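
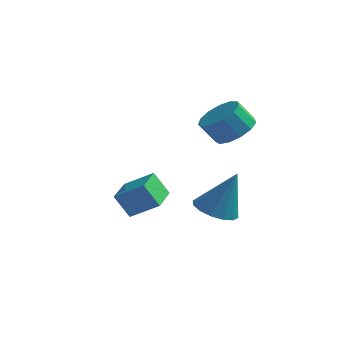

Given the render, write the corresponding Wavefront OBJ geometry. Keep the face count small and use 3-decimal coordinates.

v -3.855 2.541 -1.252
v -2.724 2.766 -0.549
v -4.17 4.058 -1.232
v -3.039 4.284 -0.529
v -3.261 2.676 -2.251
v -2.13 2.902 -1.548
v -3.576 4.194 -2.231
v -2.445 4.419 -1.528
v 0.552 3.725 2.447
v 1.075 2.981 2.492
v 0.531 2.652 3.377
v 0.008 3.395 3.333
v 1.311 3.341 2.771
v 0.767 3.011 3.656
v 1.306 3.822 2.947
v 0.762 3.493 3.832
v 1.062 4.273 2.964
v 0.518 3.944 3.85
v 0.656 4.549 2.818
v 0.112 4.22 3.703
v 0.217 4.564 2.554
v -0.327 4.235 3.439
v -0.116 4.312 2.256
v -0.66 3.983 3.141
v -0.237 3.874 2.018
v -0.781 3.545 2.904
v -0.107 3.388 1.917
v -0.651 3.059 2.803
v 0.232 3.009 1.985
v -0.312 2.68 2.87
v 0.672 2.858 2.199
v 0.129 2.528 3.084
v 0.914 1.106 -0.442
v 1.713 0.828 -0.72
v 1.626 1.374 1.342
v 1.714 1.284 -0.789
v 1.501 1.692 -0.765
v 1.13 1.942 -0.655
v 0.702 1.969 -0.487
v 0.33 1.764 -0.308
v 0.115 1.383 -0.165
v 0.113 0.927 -0.096
v 0.327 0.52 -0.119
v 0.697 0.269 -0.23
v 1.126 0.242 -0.397
v 1.497 0.447 -0.576
f 2 4 1
f 5 2 1
f 1 4 3
f 3 5 1
f 2 8 4
f 6 2 5
f 6 8 2
f 4 8 3
f 7 5 3
f 3 8 7
f 7 6 5
f 8 6 7
f 10 9 13
f 10 13 11
f 11 13 14
f 11 14 12
f 13 9 15
f 13 15 14
f 14 15 16
f 14 16 12
f 15 9 17
f 15 17 16
f 16 17 18
f 16 18 12
f 17 9 19
f 17 19 18
f 18 19 20
f 18 20 12
f 19 9 21
f 19 21 20
f 20 21 22
f 20 22 12
f 21 9 23
f 21 23 22
f 22 23 24
f 22 24 12
f 23 9 25
f 23 25 24
f 24 25 26
f 24 26 12
f 25 9 27
f 25 27 26
f 26 27 28
f 26 28 12
f 27 9 29
f 27 29 28
f 28 29 30
f 28 30 12
f 29 9 31
f 29 31 30
f 30 31 32
f 30 32 12
f 31 9 10
f 31 10 32
f 32 10 11
f 32 11 12
f 34 33 36
f 34 36 35
f 36 33 37
f 36 37 35
f 37 33 38
f 37 38 35
f 38 33 39
f 38 39 35
f 39 33 40
f 39 40 35
f 40 33 41
f 40 41 35
f 41 33 42
f 41 42 35
f 42 33 43
f 42 43 35
f 43 33 44
f 43 44 35
f 44 33 45
f 44 45 35
f 45 33 46
f 45 46 35
f 46 33 34
f 46 34 35



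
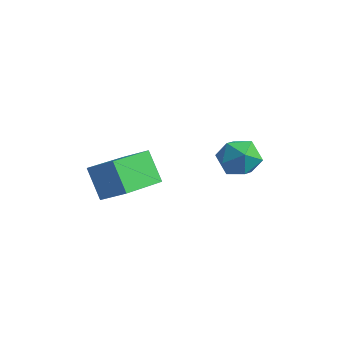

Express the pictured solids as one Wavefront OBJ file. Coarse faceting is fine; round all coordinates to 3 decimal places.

v -0.959 3.069 2.82
v -0.407 2.989 2.204
v -1.833 2.311 2.136
v -1.281 2.231 1.52
v -1.142 1.865 2.252
v -0.601 2.333 2.675
v -1.639 2.967 1.665
v -1.098 3.435 2.088
v -0.828 2.926 1.49
v -0.52 2.245 1.853
v -1.72 3.055 2.487
v -1.412 2.374 2.85
v -2.87 -1.869 1.585
v -3.61 -1.701 2.641
v -3.115 -0.022 1.12
v -3.855 0.146 2.176
v -1.985 -1.606 2.164
v -2.725 -1.438 3.22
v -2.23 0.241 1.699
v -2.97 0.409 2.755
f 1 12 6
f 1 6 2
f 1 2 8
f 1 8 11
f 1 11 12
f 2 6 10
f 6 12 5
f 12 11 3
f 11 8 7
f 8 2 9
f 4 10 5
f 4 5 3
f 4 3 7
f 4 7 9
f 4 9 10
f 5 10 6
f 3 5 12
f 7 3 11
f 9 7 8
f 10 9 2
f 14 16 13
f 17 14 13
f 13 16 15
f 15 17 13
f 14 20 16
f 18 14 17
f 18 20 14
f 16 20 15
f 19 17 15
f 15 20 19
f 19 18 17
f 20 18 19



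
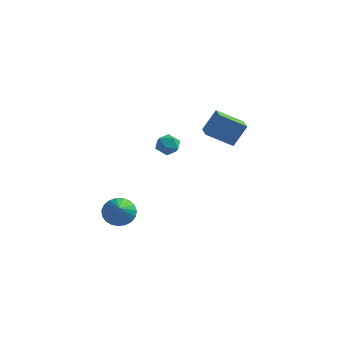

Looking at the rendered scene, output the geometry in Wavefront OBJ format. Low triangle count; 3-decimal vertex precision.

v -0.154 0.161 -0.919
v 0.186 -0.296 -0.42
v -1.206 0.056 -0.3
v -0.866 -0.401 0.199
v -0.683 0.333 0.172
v -0.033 0.398 -0.211
v -0.987 -0.638 -0.509
v -0.337 -0.573 -0.892
v -0.329 -0.79 -0.167
v -0.141 -0.189 0.254
v -0.879 -0.051 -0.974
v -0.691 0.55 -0.553
v 4.097 -1.931 1.546
v 2.805 -2.524 2.364
v 3.423 -0.87 1.252
v 2.132 -1.463 2.07
v 4.568 -1.297 2.75
v 3.277 -1.89 3.568
v 3.895 -0.236 2.456
v 2.603 -0.829 3.274
v -1.957 -2.982 -4.392
v -1.353 -2.361 -4.052
v -1.163 -4.478 -3.068
v -1.657 -2.315 -3.817
v -2.012 -2.383 -3.682
v -2.358 -2.555 -3.669
v -2.635 -2.801 -3.782
v -2.794 -3.078 -4
v -2.809 -3.339 -4.285
v -2.676 -3.537 -4.589
v -2.419 -3.64 -4.859
v -2.081 -3.628 -5.048
v -1.723 -3.505 -5.124
v -1.405 -3.291 -5.073
v -1.182 -3.024 -4.904
v -1.093 -2.75 -4.647
v -1.153 -2.515 -4.346
f 1 12 6
f 1 6 2
f 1 2 8
f 1 8 11
f 1 11 12
f 2 6 10
f 6 12 5
f 12 11 3
f 11 8 7
f 8 2 9
f 4 10 5
f 4 5 3
f 4 3 7
f 4 7 9
f 4 9 10
f 5 10 6
f 3 5 12
f 7 3 11
f 9 7 8
f 10 9 2
f 14 16 13
f 17 14 13
f 13 16 15
f 15 17 13
f 14 20 16
f 18 14 17
f 18 20 14
f 16 20 15
f 19 17 15
f 15 20 19
f 19 18 17
f 20 18 19
f 22 21 24
f 22 24 23
f 24 21 25
f 24 25 23
f 25 21 26
f 25 26 23
f 26 21 27
f 26 27 23
f 27 21 28
f 27 28 23
f 28 21 29
f 28 29 23
f 29 21 30
f 29 30 23
f 30 21 31
f 30 31 23
f 31 21 32
f 31 32 23
f 32 21 33
f 32 33 23
f 33 21 34
f 33 34 23
f 34 21 35
f 34 35 23
f 35 21 36
f 35 36 23
f 36 21 37
f 36 37 23
f 37 21 22
f 37 22 23



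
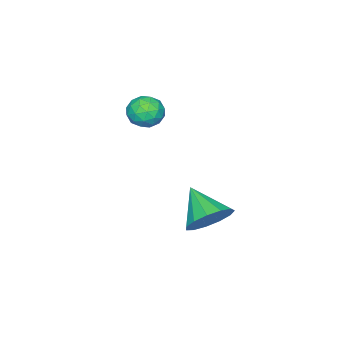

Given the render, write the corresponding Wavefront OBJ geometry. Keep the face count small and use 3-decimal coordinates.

v 1.983 3.838 -3.469
v 2.628 4.144 -2.712
v 1.437 2.522 -2.471
v 2.121 4.424 -2.62
v 1.571 4.518 -2.798
v 1.151 4.396 -3.189
v 0.996 4.097 -3.669
v 1.154 3.716 -4.085
v 1.576 3.374 -4.305
v 2.127 3.179 -4.26
v 2.632 3.194 -3.964
v 2.932 3.413 -3.511
v 2.93 3.767 -3.044
v 2.036 1.056 0.676
v 2.574 0.725 1.166
v 1.086 0.695 1.474
v 1.624 0.364 1.964
v 1.591 1.159 1.885
v 2.179 1.382 1.391
v 1.481 0.038 1.249
v 2.069 0.261 0.755
v 2.231 0.096 1.52
v 2.299 0.788 1.913
v 1.361 0.632 0.727
v 1.429 1.324 1.12
v 2.389 0.922 0.85
v 1.271 0.498 1.79
v 1.252 0.965 1.743
v 1.568 0.77 2.031
v 2.156 1.308 0.983
v 2.472 1.114 1.271
v 1.894 1.368 1.694
v 1.188 0.306 1.369
v 1.504 0.112 1.657
v 2.092 0.65 0.609
v 2.408 0.455 0.897
v 1.766 0.052 0.946
v 2.503 0.358 1.347
v 1.944 0.146 1.816
v 1.861 -0.046 1.395
v 2.206 0.086 1.105
v 2.543 0.765 1.578
v 1.984 0.553 2.047
v 1.965 1.02 2.001
v 2.31 1.151 1.711
v 2.341 0.395 1.786
v 1.676 0.867 0.593
v 1.117 0.655 1.062
v 1.35 0.269 0.929
v 1.695 0.4 0.639
v 1.716 1.274 0.824
v 1.157 1.062 1.293
v 1.454 1.334 1.535
v 1.799 1.466 1.245
v 1.319 1.025 0.854
f 2 1 4
f 2 4 3
f 4 1 5
f 4 5 3
f 5 1 6
f 5 6 3
f 6 1 7
f 6 7 3
f 7 1 8
f 7 8 3
f 8 1 9
f 8 9 3
f 9 1 10
f 9 10 3
f 10 1 11
f 10 11 3
f 11 1 12
f 11 12 3
f 12 1 13
f 12 13 3
f 13 1 2
f 13 2 3
f 14 51 30
f 51 25 54
f 30 54 19
f 51 54 30
f 14 30 26
f 30 19 31
f 26 31 15
f 30 31 26
f 14 26 35
f 26 15 36
f 35 36 21
f 26 36 35
f 14 35 47
f 35 21 50
f 47 50 24
f 35 50 47
f 14 47 51
f 47 24 55
f 51 55 25
f 47 55 51
f 15 31 42
f 31 19 45
f 42 45 23
f 31 45 42
f 19 54 32
f 54 25 53
f 32 53 18
f 54 53 32
f 25 55 52
f 55 24 48
f 52 48 16
f 55 48 52
f 24 50 49
f 50 21 37
f 49 37 20
f 50 37 49
f 21 36 41
f 36 15 38
f 41 38 22
f 36 38 41
f 17 43 29
f 43 23 44
f 29 44 18
f 43 44 29
f 17 29 27
f 29 18 28
f 27 28 16
f 29 28 27
f 17 27 34
f 27 16 33
f 34 33 20
f 27 33 34
f 17 34 39
f 34 20 40
f 39 40 22
f 34 40 39
f 17 39 43
f 39 22 46
f 43 46 23
f 39 46 43
f 18 44 32
f 44 23 45
f 32 45 19
f 44 45 32
f 16 28 52
f 28 18 53
f 52 53 25
f 28 53 52
f 20 33 49
f 33 16 48
f 49 48 24
f 33 48 49
f 22 40 41
f 40 20 37
f 41 37 21
f 40 37 41
f 23 46 42
f 46 22 38
f 42 38 15
f 46 38 42



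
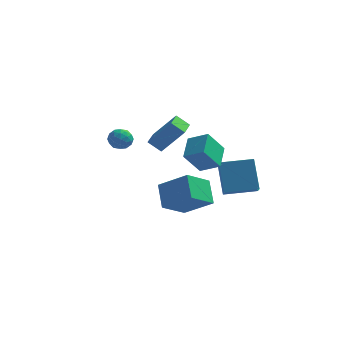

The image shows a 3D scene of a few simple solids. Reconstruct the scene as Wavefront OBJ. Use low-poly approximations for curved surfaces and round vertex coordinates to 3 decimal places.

v 2.784 0.725 -3.014
v 2.279 1.711 -1.253
v 2.45 2.075 -3.865
v 1.945 3.06 -2.105
v 4.595 1.3 -2.815
v 4.09 2.285 -1.055
v 4.261 2.649 -3.667
v 3.756 3.635 -1.906
v 1.957 -1.619 -0.335
v 1.219 -2.272 0.938
v 1.884 -0.225 0.338
v 1.145 -0.878 1.61
v 3.075 -1.822 0.21
v 2.336 -2.475 1.482
v 3.001 -0.428 0.882
v 2.263 -1.081 2.155
v -0.444 -0.078 -4.122
v -0.936 1.074 -3.017
v 0.483 1.258 -5.103
v -0.008 2.41 -3.999
v 1.248 -0.43 -3.001
v 0.757 0.722 -1.897
v 2.176 0.906 -3.983
v 1.684 2.058 -2.878
v -4.088 3.885 -0.381
v -3.549 4.351 -0.665
v -3.891 3.089 -1.315
v -3.352 3.555 -1.599
v -3.228 3.183 -0.939
v -3.35 3.674 -0.362
v -4.09 3.766 -1.618
v -4.212 4.257 -1.041
v -3.55 4.278 -1.429
v -3.017 3.917 -1.01
v -4.423 3.523 -0.97
v -3.89 3.162 -0.551
v -3.836 4.188 -0.442
v -3.604 3.252 -1.538
v -3.532 3.033 -1.151
v -3.215 3.307 -1.318
v -3.719 3.79 -0.263
v -3.402 4.064 -0.43
v -3.214 3.377 -0.591
v -4.038 3.376 -1.55
v -3.721 3.65 -1.717
v -4.225 4.133 -0.662
v -3.908 4.407 -0.829
v -4.226 4.063 -1.389
v -3.519 4.419 -1.058
v -3.404 3.951 -1.606
v -3.837 4.075 -1.617
v -3.909 4.364 -1.278
v -3.206 4.207 -0.811
v -3.091 3.739 -1.359
v -3.018 3.52 -0.972
v -3.09 3.809 -0.633
v -3.207 4.164 -1.26
v -4.349 3.701 -0.621
v -4.234 3.233 -1.169
v -4.35 3.631 -1.347
v -4.422 3.92 -1.008
v -4.036 3.489 -0.374
v -3.921 3.021 -0.922
v -3.531 3.076 -0.702
v -3.603 3.365 -0.363
v -4.233 3.276 -0.72
v -1.188 2.889 -1.311
v -1.958 2.884 -0.673
v -1.209 4.259 -1.326
v -1.98 4.253 -0.688
v 0.12 2.927 0.268
v -0.651 2.921 0.906
v 0.098 4.296 0.253
v -0.672 4.291 0.891
f 2 4 1
f 5 2 1
f 1 4 3
f 3 5 1
f 2 8 4
f 6 2 5
f 6 8 2
f 4 8 3
f 7 5 3
f 3 8 7
f 7 6 5
f 8 6 7
f 10 12 9
f 13 10 9
f 9 12 11
f 11 13 9
f 10 16 12
f 14 10 13
f 14 16 10
f 12 16 11
f 15 13 11
f 11 16 15
f 15 14 13
f 16 14 15
f 18 20 17
f 21 18 17
f 17 20 19
f 19 21 17
f 18 24 20
f 22 18 21
f 22 24 18
f 20 24 19
f 23 21 19
f 19 24 23
f 23 22 21
f 24 22 23
f 25 62 41
f 62 36 65
f 41 65 30
f 62 65 41
f 25 41 37
f 41 30 42
f 37 42 26
f 41 42 37
f 25 37 46
f 37 26 47
f 46 47 32
f 37 47 46
f 25 46 58
f 46 32 61
f 58 61 35
f 46 61 58
f 25 58 62
f 58 35 66
f 62 66 36
f 58 66 62
f 26 42 53
f 42 30 56
f 53 56 34
f 42 56 53
f 30 65 43
f 65 36 64
f 43 64 29
f 65 64 43
f 36 66 63
f 66 35 59
f 63 59 27
f 66 59 63
f 35 61 60
f 61 32 48
f 60 48 31
f 61 48 60
f 32 47 52
f 47 26 49
f 52 49 33
f 47 49 52
f 28 54 40
f 54 34 55
f 40 55 29
f 54 55 40
f 28 40 38
f 40 29 39
f 38 39 27
f 40 39 38
f 28 38 45
f 38 27 44
f 45 44 31
f 38 44 45
f 28 45 50
f 45 31 51
f 50 51 33
f 45 51 50
f 28 50 54
f 50 33 57
f 54 57 34
f 50 57 54
f 29 55 43
f 55 34 56
f 43 56 30
f 55 56 43
f 27 39 63
f 39 29 64
f 63 64 36
f 39 64 63
f 31 44 60
f 44 27 59
f 60 59 35
f 44 59 60
f 33 51 52
f 51 31 48
f 52 48 32
f 51 48 52
f 34 57 53
f 57 33 49
f 53 49 26
f 57 49 53
f 68 70 67
f 71 68 67
f 67 70 69
f 69 71 67
f 68 74 70
f 72 68 71
f 72 74 68
f 70 74 69
f 73 71 69
f 69 74 73
f 73 72 71
f 74 72 73



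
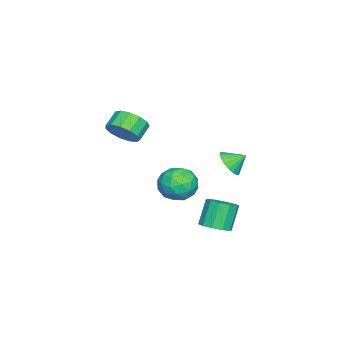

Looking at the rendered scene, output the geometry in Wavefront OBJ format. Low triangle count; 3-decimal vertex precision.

v -1.004 0.86 0.326
v -0.412 0.571 0.968
v -1.296 1.7 0.974
v -0.184 0.824 0.741
v -0.119 1.085 0.432
v -0.229 1.301 0.103
v -0.492 1.43 -0.183
v -0.857 1.446 -0.368
v -1.252 1.345 -0.415
v -1.597 1.149 -0.315
v -1.825 0.895 -0.089
v -1.89 0.635 0.22
v -1.78 0.419 0.55
v -1.516 0.29 0.836
v -1.151 0.274 1.02
v -0.757 0.374 1.068
v 0.805 0.668 -3.731
v 1.428 1.299 -3.451
v 0.598 1.443 -1.929
v -0.025 0.812 -2.209
v 0.998 1.578 -3.712
v 0.168 1.721 -2.189
v 0.494 1.509 -3.98
v -0.336 1.652 -2.458
v 0.11 1.119 -4.153
v -0.721 1.262 -2.631
v -0.01 0.556 -4.165
v -0.84 0.7 -2.643
v 0.182 0.037 -4.011
v -0.648 0.181 -2.489
v 0.612 -0.241 -3.751
v -0.218 -0.098 -2.228
v 1.116 -0.172 -3.482
v 0.286 -0.029 -1.96
v 1.501 0.218 -3.309
v 0.67 0.361 -1.787
v 1.62 0.78 -3.297
v 0.79 0.924 -1.775
v 0.189 -1.26 -0.799
v 0.875 -0.277 -0.802
v 1.685 -2.303 -0.138
v 2.371 -1.32 -0.141
v 1.473 -1.421 0.646
v 0.548 -0.776 0.237
v 2.012 -1.804 -1.177
v 1.087 -1.159 -1.586
v 2.002 -0.613 -1.036
v 1.669 -0.377 0.09
v 0.891 -2.203 -1.03
v 0.558 -1.967 0.096
v 0.401 -0.677 -0.859
v 2.159 -1.903 -0.081
v 1.631 -1.962 0.381
v 2.035 -1.384 0.379
v 0.209 -0.97 -0.248
v 0.612 -0.393 -0.25
v 0.963 -1.065 0.602
v 1.948 -2.187 -0.69
v 2.351 -1.61 -0.692
v 0.525 -1.196 -1.319
v 0.929 -0.618 -1.321
v 1.597 -1.515 -1.542
v 1.467 -0.297 -0.998
v 2.346 -0.91 -0.61
v 2.134 -1.194 -1.219
v 1.591 -0.816 -1.459
v 1.271 -0.158 -0.336
v 2.15 -0.771 0.053
v 1.622 -0.83 0.515
v 1.078 -0.451 0.275
v 1.933 -0.355 -0.473
v 0.41 -1.809 -0.993
v 1.289 -2.422 -0.604
v 1.482 -2.129 -1.215
v 0.938 -1.75 -1.455
v 0.214 -1.67 -0.33
v 1.093 -2.283 0.058
v 0.969 -1.764 0.519
v 0.426 -1.386 0.279
v 0.627 -2.225 -0.467
v 2.235 -4.059 3.4
v 2.714 -4.492 4.215
v 1.804 -4.294 4.855
v 1.325 -3.861 4.04
v 2.848 -3.922 4.229
v 1.938 -3.723 4.869
v 2.787 -3.395 3.979
v 1.877 -3.197 4.619
v 2.551 -3.079 3.546
v 1.641 -2.881 4.186
v 2.215 -3.075 3.066
v 1.305 -2.876 3.706
v 1.885 -3.382 2.692
v 0.975 -3.184 3.332
v 1.666 -3.905 2.543
v 0.756 -3.707 3.183
v 1.628 -4.477 2.666
v 0.718 -4.278 3.306
v 1.782 -4.916 3.022
v 0.872 -4.717 3.662
v 2.081 -5.083 3.498
v 1.171 -4.884 4.138
v 2.428 -4.925 3.943
v 1.518 -4.727 4.583
f 2 1 4
f 2 4 3
f 4 1 5
f 4 5 3
f 5 1 6
f 5 6 3
f 6 1 7
f 6 7 3
f 7 1 8
f 7 8 3
f 8 1 9
f 8 9 3
f 9 1 10
f 9 10 3
f 10 1 11
f 10 11 3
f 11 1 12
f 11 12 3
f 12 1 13
f 12 13 3
f 13 1 14
f 13 14 3
f 14 1 15
f 14 15 3
f 15 1 16
f 15 16 3
f 16 1 2
f 16 2 3
f 18 17 21
f 18 21 19
f 19 21 22
f 19 22 20
f 21 17 23
f 21 23 22
f 22 23 24
f 22 24 20
f 23 17 25
f 23 25 24
f 24 25 26
f 24 26 20
f 25 17 27
f 25 27 26
f 26 27 28
f 26 28 20
f 27 17 29
f 27 29 28
f 28 29 30
f 28 30 20
f 29 17 31
f 29 31 30
f 30 31 32
f 30 32 20
f 31 17 33
f 31 33 32
f 32 33 34
f 32 34 20
f 33 17 35
f 33 35 34
f 34 35 36
f 34 36 20
f 35 17 37
f 35 37 36
f 36 37 38
f 36 38 20
f 37 17 18
f 37 18 38
f 38 18 19
f 38 19 20
f 39 76 55
f 76 50 79
f 55 79 44
f 76 79 55
f 39 55 51
f 55 44 56
f 51 56 40
f 55 56 51
f 39 51 60
f 51 40 61
f 60 61 46
f 51 61 60
f 39 60 72
f 60 46 75
f 72 75 49
f 60 75 72
f 39 72 76
f 72 49 80
f 76 80 50
f 72 80 76
f 40 56 67
f 56 44 70
f 67 70 48
f 56 70 67
f 44 79 57
f 79 50 78
f 57 78 43
f 79 78 57
f 50 80 77
f 80 49 73
f 77 73 41
f 80 73 77
f 49 75 74
f 75 46 62
f 74 62 45
f 75 62 74
f 46 61 66
f 61 40 63
f 66 63 47
f 61 63 66
f 42 68 54
f 68 48 69
f 54 69 43
f 68 69 54
f 42 54 52
f 54 43 53
f 52 53 41
f 54 53 52
f 42 52 59
f 52 41 58
f 59 58 45
f 52 58 59
f 42 59 64
f 59 45 65
f 64 65 47
f 59 65 64
f 42 64 68
f 64 47 71
f 68 71 48
f 64 71 68
f 43 69 57
f 69 48 70
f 57 70 44
f 69 70 57
f 41 53 77
f 53 43 78
f 77 78 50
f 53 78 77
f 45 58 74
f 58 41 73
f 74 73 49
f 58 73 74
f 47 65 66
f 65 45 62
f 66 62 46
f 65 62 66
f 48 71 67
f 71 47 63
f 67 63 40
f 71 63 67
f 82 81 85
f 82 85 83
f 83 85 86
f 83 86 84
f 85 81 87
f 85 87 86
f 86 87 88
f 86 88 84
f 87 81 89
f 87 89 88
f 88 89 90
f 88 90 84
f 89 81 91
f 89 91 90
f 90 91 92
f 90 92 84
f 91 81 93
f 91 93 92
f 92 93 94
f 92 94 84
f 93 81 95
f 93 95 94
f 94 95 96
f 94 96 84
f 95 81 97
f 95 97 96
f 96 97 98
f 96 98 84
f 97 81 99
f 97 99 98
f 98 99 100
f 98 100 84
f 99 81 101
f 99 101 100
f 100 101 102
f 100 102 84
f 101 81 103
f 101 103 102
f 102 103 104
f 102 104 84
f 103 81 82
f 103 82 104
f 104 82 83
f 104 83 84



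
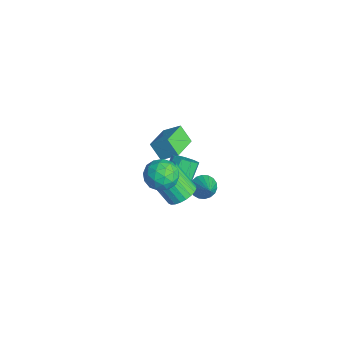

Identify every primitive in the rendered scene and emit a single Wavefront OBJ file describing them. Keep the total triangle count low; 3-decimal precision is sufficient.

v -0.245 0.37 -3.471
v 0.342 0.446 -3.117
v -0.408 1.185 -2.034
v -0.995 1.11 -2.389
v 0.281 0.812 -3.408
v -0.468 1.551 -2.326
v -0.026 0.971 -3.73
v -0.775 1.711 -2.647
v -0.435 0.85 -3.93
v -1.185 1.589 -2.847
v -0.756 0.504 -3.916
v -1.505 1.243 -2.833
v -0.838 0.095 -3.694
v -1.587 0.834 -2.611
v -0.642 -0.184 -3.367
v -1.392 0.555 -2.285
v -0.261 -0.204 -3.09
v -1.01 0.535 -2.007
v 0.128 0.045 -2.991
v -0.622 0.784 -1.908
v 3.34 -0.754 1.596
v 3.993 -0.774 2.142
v 3.047 -2.066 1.898
v 3.7 -2.086 2.444
v 3.012 -1.615 2.62
v 3.194 -0.805 2.433
v 3.846 -2.035 1.607
v 4.028 -1.225 1.42
v 4.306 -1.566 2.149
v 3.791 -1.307 2.775
v 3.249 -1.533 1.265
v 2.734 -1.274 1.891
v 3.692 -0.649 1.842
v 3.348 -2.191 2.198
v 2.943 -1.914 2.301
v 3.327 -1.926 2.622
v 3.222 -0.667 2.014
v 3.606 -0.679 2.335
v 3.03 -1.173 2.616
v 3.434 -2.161 1.705
v 3.818 -2.173 2.026
v 3.713 -0.914 1.418
v 4.097 -0.926 1.739
v 4.01 -1.667 1.424
v 4.26 -1.126 2.167
v 4.088 -1.897 2.345
v 4.174 -1.868 1.853
v 4.281 -1.391 1.743
v 3.957 -0.974 2.535
v 3.785 -1.745 2.713
v 3.381 -1.468 2.816
v 3.487 -0.992 2.707
v 4.141 -1.439 2.539
v 3.255 -1.095 1.327
v 3.083 -1.866 1.505
v 3.553 -1.848 1.333
v 3.659 -1.372 1.224
v 2.952 -0.943 1.695
v 2.78 -1.714 1.873
v 2.759 -1.449 2.297
v 2.866 -0.972 2.187
v 2.899 -1.401 1.501
v -0.456 1.836 -4.352
v -0.105 1.491 -4.806
v 0.656 1.804 -3.468
v -0.042 1.774 -4.875
v -0.061 2.069 -4.84
v -0.158 2.319 -4.709
v -0.315 2.472 -4.506
v -0.499 2.5 -4.274
v -0.675 2.396 -4.056
v -0.807 2.181 -3.897
v -0.87 1.898 -3.829
v -0.851 1.602 -3.863
v -0.753 1.353 -3.995
v -0.597 1.199 -4.197
v -0.413 1.172 -4.43
v -0.237 1.276 -4.647
v -1.494 0.05 -2.659
v -2.051 -0.323 -1.851
v -2.565 1.03 -2.946
v -3.122 0.657 -2.138
v -1.018 0.763 -2.002
v -1.575 0.39 -1.194
v -2.089 1.743 -2.289
v -2.646 1.37 -1.481
v 2.116 -0.018 -1.529
v 2.79 -0.04 -1.157
v 2.038 -0.784 0.161
v 1.364 -0.762 -0.211
v 2.683 0.226 -1.068
v 1.931 -0.518 0.25
v 2.489 0.455 -1.049
v 1.737 -0.289 0.269
v 2.239 0.612 -1.103
v 1.487 -0.132 0.215
v 1.97 0.673 -1.222
v 1.218 -0.071 0.096
v 1.723 0.629 -1.388
v 0.971 -0.115 -0.07
v 1.536 0.486 -1.575
v 0.784 -0.258 -0.257
v 1.437 0.267 -1.755
v 0.685 -0.477 -0.437
v 1.442 0.004 -1.901
v 0.69 -0.74 -0.583
v 1.549 -0.262 -1.99
v 0.797 -1.006 -0.672
v 1.743 -0.491 -2.009
v 0.991 -1.235 -0.691
v 1.993 -0.648 -1.955
v 1.241 -1.392 -0.637
v 2.262 -0.709 -1.836
v 1.51 -1.453 -0.518
v 2.509 -0.665 -1.67
v 1.757 -1.409 -0.352
v 2.696 -0.522 -1.483
v 1.944 -1.266 -0.165
v 2.795 -0.303 -1.303
v 2.043 -1.047 0.015
f 2 1 5
f 2 5 3
f 3 5 6
f 3 6 4
f 5 1 7
f 5 7 6
f 6 7 8
f 6 8 4
f 7 1 9
f 7 9 8
f 8 9 10
f 8 10 4
f 9 1 11
f 9 11 10
f 10 11 12
f 10 12 4
f 11 1 13
f 11 13 12
f 12 13 14
f 12 14 4
f 13 1 15
f 13 15 14
f 14 15 16
f 14 16 4
f 15 1 17
f 15 17 16
f 16 17 18
f 16 18 4
f 17 1 19
f 17 19 18
f 18 19 20
f 18 20 4
f 19 1 2
f 19 2 20
f 20 2 3
f 20 3 4
f 21 58 37
f 58 32 61
f 37 61 26
f 58 61 37
f 21 37 33
f 37 26 38
f 33 38 22
f 37 38 33
f 21 33 42
f 33 22 43
f 42 43 28
f 33 43 42
f 21 42 54
f 42 28 57
f 54 57 31
f 42 57 54
f 21 54 58
f 54 31 62
f 58 62 32
f 54 62 58
f 22 38 49
f 38 26 52
f 49 52 30
f 38 52 49
f 26 61 39
f 61 32 60
f 39 60 25
f 61 60 39
f 32 62 59
f 62 31 55
f 59 55 23
f 62 55 59
f 31 57 56
f 57 28 44
f 56 44 27
f 57 44 56
f 28 43 48
f 43 22 45
f 48 45 29
f 43 45 48
f 24 50 36
f 50 30 51
f 36 51 25
f 50 51 36
f 24 36 34
f 36 25 35
f 34 35 23
f 36 35 34
f 24 34 41
f 34 23 40
f 41 40 27
f 34 40 41
f 24 41 46
f 41 27 47
f 46 47 29
f 41 47 46
f 24 46 50
f 46 29 53
f 50 53 30
f 46 53 50
f 25 51 39
f 51 30 52
f 39 52 26
f 51 52 39
f 23 35 59
f 35 25 60
f 59 60 32
f 35 60 59
f 27 40 56
f 40 23 55
f 56 55 31
f 40 55 56
f 29 47 48
f 47 27 44
f 48 44 28
f 47 44 48
f 30 53 49
f 53 29 45
f 49 45 22
f 53 45 49
f 64 63 66
f 64 66 65
f 66 63 67
f 66 67 65
f 67 63 68
f 67 68 65
f 68 63 69
f 68 69 65
f 69 63 70
f 69 70 65
f 70 63 71
f 70 71 65
f 71 63 72
f 71 72 65
f 72 63 73
f 72 73 65
f 73 63 74
f 73 74 65
f 74 63 75
f 74 75 65
f 75 63 76
f 75 76 65
f 76 63 77
f 76 77 65
f 77 63 78
f 77 78 65
f 78 63 64
f 78 64 65
f 80 82 79
f 83 80 79
f 79 82 81
f 81 83 79
f 80 86 82
f 84 80 83
f 84 86 80
f 82 86 81
f 85 83 81
f 81 86 85
f 85 84 83
f 86 84 85
f 88 87 91
f 88 91 89
f 89 91 92
f 89 92 90
f 91 87 93
f 91 93 92
f 92 93 94
f 92 94 90
f 93 87 95
f 93 95 94
f 94 95 96
f 94 96 90
f 95 87 97
f 95 97 96
f 96 97 98
f 96 98 90
f 97 87 99
f 97 99 98
f 98 99 100
f 98 100 90
f 99 87 101
f 99 101 100
f 100 101 102
f 100 102 90
f 101 87 103
f 101 103 102
f 102 103 104
f 102 104 90
f 103 87 105
f 103 105 104
f 104 105 106
f 104 106 90
f 105 87 107
f 105 107 106
f 106 107 108
f 106 108 90
f 107 87 109
f 107 109 108
f 108 109 110
f 108 110 90
f 109 87 111
f 109 111 110
f 110 111 112
f 110 112 90
f 111 87 113
f 111 113 112
f 112 113 114
f 112 114 90
f 113 87 115
f 113 115 114
f 114 115 116
f 114 116 90
f 115 87 117
f 115 117 116
f 116 117 118
f 116 118 90
f 117 87 119
f 117 119 118
f 118 119 120
f 118 120 90
f 119 87 88
f 119 88 120
f 120 88 89
f 120 89 90



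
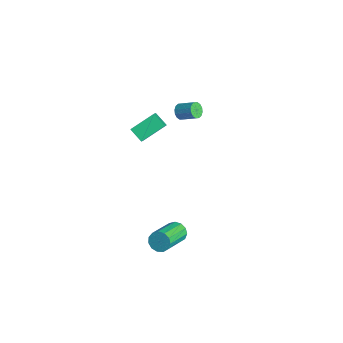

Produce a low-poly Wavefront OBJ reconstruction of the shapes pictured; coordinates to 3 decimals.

v 3.414 -1.865 -2.707
v 3.873 -1.852 -3.181
v 4.944 -3.402 -2.187
v 4.486 -3.415 -1.713
v 3.984 -1.61 -2.922
v 5.055 -3.159 -1.928
v 3.913 -1.448 -2.595
v 4.985 -2.998 -1.601
v 3.685 -1.419 -2.303
v 4.756 -2.969 -1.309
v 3.37 -1.532 -2.139
v 4.442 -3.081 -1.145
v 3.07 -1.75 -2.156
v 4.141 -3.3 -1.162
v 2.879 -2.005 -2.348
v 3.95 -3.555 -1.354
v 2.858 -2.216 -2.653
v 3.929 -3.765 -1.659
v 3.013 -2.315 -2.976
v 4.085 -3.865 -1.982
v 3.296 -2.272 -3.213
v 4.368 -3.821 -2.22
v 3.617 -2.099 -3.29
v 4.688 -3.649 -2.296
v -3.793 2.093 -0.103
v -3.458 2.072 -0.539
v -2.653 2.685 0.047
v -2.987 2.707 0.483
v -3.612 2.308 -0.576
v -2.807 2.922 0.01
v -3.814 2.488 -0.486
v -3.009 3.101 0.1
v -4.011 2.561 -0.293
v -3.205 3.175 0.293
v -4.148 2.509 -0.05
v -3.343 3.123 0.537
v -4.191 2.346 0.179
v -3.386 2.959 0.766
v -4.127 2.115 0.333
v -3.322 2.728 0.919
v -3.973 1.878 0.37
v -3.168 2.492 0.956
v -3.771 1.699 0.28
v -2.966 2.312 0.866
v -3.575 1.625 0.087
v -2.769 2.239 0.673
v -3.437 1.677 -0.157
v -2.632 2.291 0.43
v -3.394 1.841 -0.386
v -2.589 2.454 0.201
v -2.725 -1.467 0.913
v -2.719 -0.009 1.686
v -1.946 -1.183 0.372
v -1.94 0.274 1.145
v -1.78 -2.034 1.975
v -1.774 -0.577 2.748
v -1.001 -1.751 1.434
v -0.995 -0.293 2.207
f 2 1 5
f 2 5 3
f 3 5 6
f 3 6 4
f 5 1 7
f 5 7 6
f 6 7 8
f 6 8 4
f 7 1 9
f 7 9 8
f 8 9 10
f 8 10 4
f 9 1 11
f 9 11 10
f 10 11 12
f 10 12 4
f 11 1 13
f 11 13 12
f 12 13 14
f 12 14 4
f 13 1 15
f 13 15 14
f 14 15 16
f 14 16 4
f 15 1 17
f 15 17 16
f 16 17 18
f 16 18 4
f 17 1 19
f 17 19 18
f 18 19 20
f 18 20 4
f 19 1 21
f 19 21 20
f 20 21 22
f 20 22 4
f 21 1 23
f 21 23 22
f 22 23 24
f 22 24 4
f 23 1 2
f 23 2 24
f 24 2 3
f 24 3 4
f 26 25 29
f 26 29 27
f 27 29 30
f 27 30 28
f 29 25 31
f 29 31 30
f 30 31 32
f 30 32 28
f 31 25 33
f 31 33 32
f 32 33 34
f 32 34 28
f 33 25 35
f 33 35 34
f 34 35 36
f 34 36 28
f 35 25 37
f 35 37 36
f 36 37 38
f 36 38 28
f 37 25 39
f 37 39 38
f 38 39 40
f 38 40 28
f 39 25 41
f 39 41 40
f 40 41 42
f 40 42 28
f 41 25 43
f 41 43 42
f 42 43 44
f 42 44 28
f 43 25 45
f 43 45 44
f 44 45 46
f 44 46 28
f 45 25 47
f 45 47 46
f 46 47 48
f 46 48 28
f 47 25 49
f 47 49 48
f 48 49 50
f 48 50 28
f 49 25 26
f 49 26 50
f 50 26 27
f 50 27 28
f 52 54 51
f 55 52 51
f 51 54 53
f 53 55 51
f 52 58 54
f 56 52 55
f 56 58 52
f 54 58 53
f 57 55 53
f 53 58 57
f 57 56 55
f 58 56 57



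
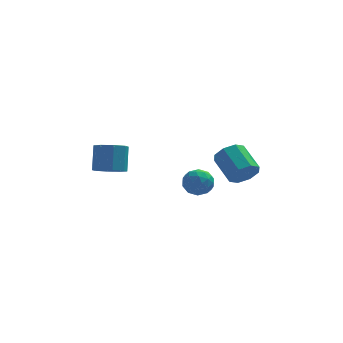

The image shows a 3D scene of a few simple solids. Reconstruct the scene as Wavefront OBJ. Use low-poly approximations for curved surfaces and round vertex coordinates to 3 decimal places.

v -4.012 1.707 -2.243
v -3.021 1.858 -2.369
v -2.957 2.744 -0.803
v -3.948 2.593 -0.677
v -3.448 2.426 -2.673
v -3.384 3.312 -1.107
v -4.205 2.573 -2.725
v -4.141 3.459 -1.159
v -4.849 2.213 -2.495
v -4.785 3.099 -0.929
v -5.003 1.556 -2.117
v -4.939 2.442 -0.551
v -4.576 0.988 -1.813
v -4.512 1.874 -0.247
v -3.819 0.841 -1.761
v -3.755 1.727 -0.195
v -3.175 1.201 -1.991
v -3.111 2.087 -0.425
v 3.675 2.184 -2.767
v 4.528 2.734 -2.874
v 3.677 4.246 -1.879
v 2.825 3.696 -1.773
v 4.028 2.84 -3.464
v 3.177 4.353 -2.469
v 3.321 2.562 -3.646
v 2.47 4.075 -2.651
v 2.822 2.063 -3.313
v 1.971 3.575 -2.318
v 2.823 1.634 -2.661
v 1.972 3.146 -1.666
v 3.323 1.527 -2.071
v 2.472 3.04 -1.076
v 4.03 1.805 -1.889
v 3.179 3.318 -0.894
v 4.529 2.305 -2.222
v 3.678 3.817 -1.227
v 0.277 0.378 -1.927
v 0.817 0.759 -2.647
v 1.183 -0.919 -1.933
v 1.723 -0.538 -2.653
v 1.759 -0.149 -1.757
v 1.199 0.653 -1.753
v 0.801 -0.813 -2.827
v 0.241 -0.011 -2.823
v 1.141 0.023 -3.203
v 1.733 0.433 -2.542
v 0.267 -0.593 -2.038
v 0.859 -0.183 -1.377
v 0.468 0.682 -2.286
v 1.532 -0.842 -2.294
v 1.553 -0.614 -1.767
v 1.871 -0.39 -2.19
v 0.692 0.62 -1.761
v 1.01 0.844 -2.184
v 1.563 0.31 -1.661
v 0.99 -1.004 -2.396
v 1.308 -0.78 -2.819
v 0.129 0.23 -2.39
v 0.447 0.454 -2.813
v 0.437 -0.47 -2.919
v 0.976 0.474 -3.037
v 1.508 -0.289 -3.04
v 0.966 -0.45 -3.143
v 0.637 0.021 -3.14
v 1.324 0.715 -2.648
v 1.856 -0.048 -2.652
v 1.877 0.181 -2.125
v 1.548 0.652 -2.122
v 1.514 0.282 -2.975
v 0.144 -0.112 -1.928
v 0.676 -0.875 -1.932
v 0.452 -0.812 -2.458
v 0.123 -0.341 -2.455
v 0.492 0.129 -1.54
v 1.024 -0.634 -1.543
v 1.363 -0.181 -1.44
v 1.034 0.29 -1.437
v 0.486 -0.442 -1.605
f 2 1 5
f 2 5 3
f 3 5 6
f 3 6 4
f 5 1 7
f 5 7 6
f 6 7 8
f 6 8 4
f 7 1 9
f 7 9 8
f 8 9 10
f 8 10 4
f 9 1 11
f 9 11 10
f 10 11 12
f 10 12 4
f 11 1 13
f 11 13 12
f 12 13 14
f 12 14 4
f 13 1 15
f 13 15 14
f 14 15 16
f 14 16 4
f 15 1 17
f 15 17 16
f 16 17 18
f 16 18 4
f 17 1 2
f 17 2 18
f 18 2 3
f 18 3 4
f 20 19 23
f 20 23 21
f 21 23 24
f 21 24 22
f 23 19 25
f 23 25 24
f 24 25 26
f 24 26 22
f 25 19 27
f 25 27 26
f 26 27 28
f 26 28 22
f 27 19 29
f 27 29 28
f 28 29 30
f 28 30 22
f 29 19 31
f 29 31 30
f 30 31 32
f 30 32 22
f 31 19 33
f 31 33 32
f 32 33 34
f 32 34 22
f 33 19 35
f 33 35 34
f 34 35 36
f 34 36 22
f 35 19 20
f 35 20 36
f 36 20 21
f 36 21 22
f 37 74 53
f 74 48 77
f 53 77 42
f 74 77 53
f 37 53 49
f 53 42 54
f 49 54 38
f 53 54 49
f 37 49 58
f 49 38 59
f 58 59 44
f 49 59 58
f 37 58 70
f 58 44 73
f 70 73 47
f 58 73 70
f 37 70 74
f 70 47 78
f 74 78 48
f 70 78 74
f 38 54 65
f 54 42 68
f 65 68 46
f 54 68 65
f 42 77 55
f 77 48 76
f 55 76 41
f 77 76 55
f 48 78 75
f 78 47 71
f 75 71 39
f 78 71 75
f 47 73 72
f 73 44 60
f 72 60 43
f 73 60 72
f 44 59 64
f 59 38 61
f 64 61 45
f 59 61 64
f 40 66 52
f 66 46 67
f 52 67 41
f 66 67 52
f 40 52 50
f 52 41 51
f 50 51 39
f 52 51 50
f 40 50 57
f 50 39 56
f 57 56 43
f 50 56 57
f 40 57 62
f 57 43 63
f 62 63 45
f 57 63 62
f 40 62 66
f 62 45 69
f 66 69 46
f 62 69 66
f 41 67 55
f 67 46 68
f 55 68 42
f 67 68 55
f 39 51 75
f 51 41 76
f 75 76 48
f 51 76 75
f 43 56 72
f 56 39 71
f 72 71 47
f 56 71 72
f 45 63 64
f 63 43 60
f 64 60 44
f 63 60 64
f 46 69 65
f 69 45 61
f 65 61 38
f 69 61 65



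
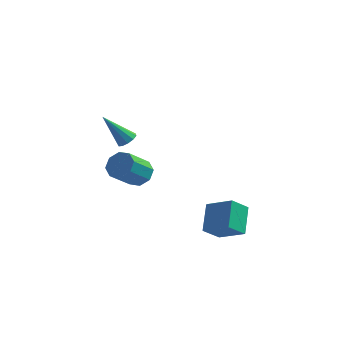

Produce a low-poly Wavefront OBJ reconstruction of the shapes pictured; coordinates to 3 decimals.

v -2.751 4.569 -1.398
v -2.363 4.992 -0.758
v -3.021 3.814 0.419
v -3.409 3.391 -0.222
v -2.971 5.215 -0.875
v -3.629 4.037 0.302
v -3.45 5.059 -1.298
v -4.108 3.882 -0.122
v -3.52 4.617 -1.78
v -4.178 3.439 -0.604
v -3.139 4.146 -2.039
v -3.797 2.968 -0.862
v -2.531 3.923 -1.922
v -3.189 2.745 -0.745
v -2.052 4.078 -1.498
v -2.71 2.901 -0.322
v -1.982 4.521 -1.016
v -2.64 3.343 0.16
v -2.248 1.075 3.012
v -1.932 1.436 3.301
v -3.412 0.885 4.528
v -2.176 1.617 3.136
v -2.449 1.591 2.923
v -2.644 1.367 2.745
v -2.688 1.033 2.669
v -2.565 0.714 2.724
v -2.32 0.534 2.889
v -2.048 0.56 3.101
v -1.852 0.783 3.28
v -1.808 1.118 3.356
v 2.863 0.859 -2.126
v 2.682 2.202 -1.084
v 1.471 1.254 -2.877
v 1.29 2.597 -1.835
v 3.51 1.583 -2.945
v 3.329 2.926 -1.903
v 2.118 1.978 -3.696
v 1.937 3.321 -2.654
f 2 1 5
f 2 5 3
f 3 5 6
f 3 6 4
f 5 1 7
f 5 7 6
f 6 7 8
f 6 8 4
f 7 1 9
f 7 9 8
f 8 9 10
f 8 10 4
f 9 1 11
f 9 11 10
f 10 11 12
f 10 12 4
f 11 1 13
f 11 13 12
f 12 13 14
f 12 14 4
f 13 1 15
f 13 15 14
f 14 15 16
f 14 16 4
f 15 1 17
f 15 17 16
f 16 17 18
f 16 18 4
f 17 1 2
f 17 2 18
f 18 2 3
f 18 3 4
f 20 19 22
f 20 22 21
f 22 19 23
f 22 23 21
f 23 19 24
f 23 24 21
f 24 19 25
f 24 25 21
f 25 19 26
f 25 26 21
f 26 19 27
f 26 27 21
f 27 19 28
f 27 28 21
f 28 19 29
f 28 29 21
f 29 19 30
f 29 30 21
f 30 19 20
f 30 20 21
f 32 34 31
f 35 32 31
f 31 34 33
f 33 35 31
f 32 38 34
f 36 32 35
f 36 38 32
f 34 38 33
f 37 35 33
f 33 38 37
f 37 36 35
f 38 36 37



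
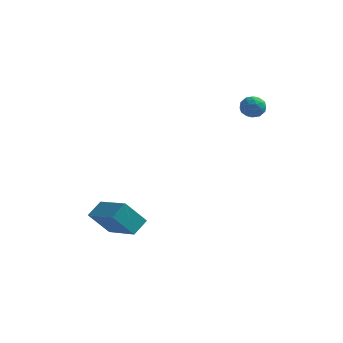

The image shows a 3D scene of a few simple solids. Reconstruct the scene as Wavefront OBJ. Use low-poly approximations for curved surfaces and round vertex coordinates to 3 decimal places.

v -2.168 -2.194 -2.045
v -1.887 -1.38 -1.481
v -1.352 -1.639 -3.253
v -1.071 -0.825 -2.689
v -0.449 -3.255 -1.371
v -0.168 -2.441 -0.807
v 0.367 -2.7 -2.579
v 0.648 -1.886 -2.015
v 3.061 4.096 3.69
v 3.331 4.356 3.119
v 3.969 3.484 3.841
v 4.239 3.744 3.27
v 4.158 4.14 3.821
v 3.596 4.518 3.728
v 3.704 3.322 3.232
v 3.142 3.7 3.139
v 3.728 3.878 2.836
v 4.009 4.384 3.2
v 3.291 3.456 3.76
v 3.572 3.962 4.124
v 3.116 4.28 3.392
v 4.184 3.56 3.568
v 4.136 3.793 3.892
v 4.295 3.946 3.557
v 3.272 4.375 3.749
v 3.431 4.528 3.414
v 3.917 4.401 3.826
v 3.869 3.312 3.546
v 4.028 3.465 3.211
v 3.005 3.894 3.403
v 3.164 4.047 3.068
v 3.383 3.439 3.134
v 3.508 4.152 2.89
v 4.043 3.792 2.978
v 3.728 3.544 2.956
v 3.398 3.766 2.901
v 3.673 4.449 3.103
v 4.207 4.09 3.192
v 4.159 4.322 3.516
v 3.829 4.545 3.461
v 3.907 4.168 2.937
v 3.093 3.75 3.768
v 3.627 3.391 3.857
v 3.471 3.295 3.499
v 3.141 3.518 3.444
v 3.257 4.048 3.982
v 3.792 3.688 4.07
v 3.902 4.074 4.059
v 3.572 4.296 4.004
v 3.393 3.672 4.023
f 2 4 1
f 5 2 1
f 1 4 3
f 3 5 1
f 2 8 4
f 6 2 5
f 6 8 2
f 4 8 3
f 7 5 3
f 3 8 7
f 7 6 5
f 8 6 7
f 9 46 25
f 46 20 49
f 25 49 14
f 46 49 25
f 9 25 21
f 25 14 26
f 21 26 10
f 25 26 21
f 9 21 30
f 21 10 31
f 30 31 16
f 21 31 30
f 9 30 42
f 30 16 45
f 42 45 19
f 30 45 42
f 9 42 46
f 42 19 50
f 46 50 20
f 42 50 46
f 10 26 37
f 26 14 40
f 37 40 18
f 26 40 37
f 14 49 27
f 49 20 48
f 27 48 13
f 49 48 27
f 20 50 47
f 50 19 43
f 47 43 11
f 50 43 47
f 19 45 44
f 45 16 32
f 44 32 15
f 45 32 44
f 16 31 36
f 31 10 33
f 36 33 17
f 31 33 36
f 12 38 24
f 38 18 39
f 24 39 13
f 38 39 24
f 12 24 22
f 24 13 23
f 22 23 11
f 24 23 22
f 12 22 29
f 22 11 28
f 29 28 15
f 22 28 29
f 12 29 34
f 29 15 35
f 34 35 17
f 29 35 34
f 12 34 38
f 34 17 41
f 38 41 18
f 34 41 38
f 13 39 27
f 39 18 40
f 27 40 14
f 39 40 27
f 11 23 47
f 23 13 48
f 47 48 20
f 23 48 47
f 15 28 44
f 28 11 43
f 44 43 19
f 28 43 44
f 17 35 36
f 35 15 32
f 36 32 16
f 35 32 36
f 18 41 37
f 41 17 33
f 37 33 10
f 41 33 37



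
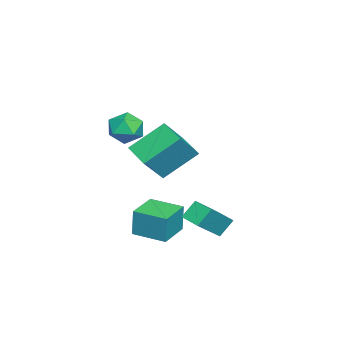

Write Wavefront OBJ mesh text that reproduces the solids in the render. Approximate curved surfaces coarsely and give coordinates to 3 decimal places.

v -3.009 -1.898 -0.411
v -1.916 -2.437 0.9
v -2.078 -0.974 -0.807
v -0.985 -1.513 0.504
v -2.195 -3.247 -1.644
v -1.102 -3.786 -0.333
v -1.264 -2.323 -2.04
v -0.171 -2.862 -0.729
v 2.028 -2.053 -2.893
v 2.079 -1.991 -1.585
v 2.37 -0.595 -2.975
v 2.421 -0.533 -1.668
v 3.439 -2.387 -2.932
v 3.49 -2.325 -1.625
v 3.781 -0.929 -3.015
v 3.832 -0.867 -1.707
v 0.878 0.501 -2.613
v 2.234 -0.104 -1.381
v 1.362 1.267 -2.771
v 2.719 0.662 -1.539
v 1.341 0.058 -3.341
v 2.698 -0.547 -2.109
v 1.826 0.824 -3.499
v 3.182 0.219 -2.267
v 0.35 -2.908 1.873
v 1.029 -2.563 2.277
v 1.151 -3.957 1.423
v 1.83 -3.612 1.827
v 1.182 -3.949 2.285
v 0.687 -3.3 2.563
v 1.493 -3.22 1.137
v 0.998 -2.571 1.415
v 1.736 -2.755 1.822
v 1.543 -3.206 2.531
v 0.637 -3.314 1.169
v 0.444 -3.765 1.878
f 2 4 1
f 5 2 1
f 1 4 3
f 3 5 1
f 2 8 4
f 6 2 5
f 6 8 2
f 4 8 3
f 7 5 3
f 3 8 7
f 7 6 5
f 8 6 7
f 10 12 9
f 13 10 9
f 9 12 11
f 11 13 9
f 10 16 12
f 14 10 13
f 14 16 10
f 12 16 11
f 15 13 11
f 11 16 15
f 15 14 13
f 16 14 15
f 18 20 17
f 21 18 17
f 17 20 19
f 19 21 17
f 18 24 20
f 22 18 21
f 22 24 18
f 20 24 19
f 23 21 19
f 19 24 23
f 23 22 21
f 24 22 23
f 25 36 30
f 25 30 26
f 25 26 32
f 25 32 35
f 25 35 36
f 26 30 34
f 30 36 29
f 36 35 27
f 35 32 31
f 32 26 33
f 28 34 29
f 28 29 27
f 28 27 31
f 28 31 33
f 28 33 34
f 29 34 30
f 27 29 36
f 31 27 35
f 33 31 32
f 34 33 26



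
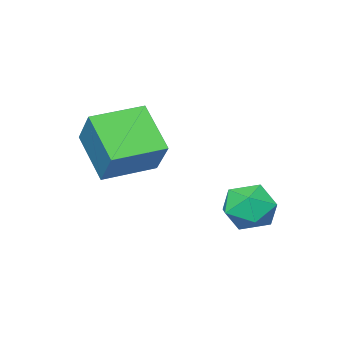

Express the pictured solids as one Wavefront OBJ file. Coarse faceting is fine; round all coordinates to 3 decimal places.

v -4.073 3.574 1.16
v -3.258 3.232 1.555
v -4.162 2.308 0.245
v -3.347 1.966 0.64
v -4.158 2.012 1.166
v -4.103 2.794 1.732
v -3.317 2.746 0.068
v -3.262 3.528 0.634
v -2.792 2.72 0.88
v -3.311 2.266 1.558
v -4.109 3.274 0.242
v -4.628 2.82 0.92
v -2.049 -0.645 3.642
v -1.609 0.454 4.862
v -1.838 0.711 2.343
v -1.398 1.81 3.563
v -0.322 -1.11 3.437
v 0.118 -0.011 4.657
v -0.111 0.246 2.138
v 0.329 1.345 3.358
f 1 12 6
f 1 6 2
f 1 2 8
f 1 8 11
f 1 11 12
f 2 6 10
f 6 12 5
f 12 11 3
f 11 8 7
f 8 2 9
f 4 10 5
f 4 5 3
f 4 3 7
f 4 7 9
f 4 9 10
f 5 10 6
f 3 5 12
f 7 3 11
f 9 7 8
f 10 9 2
f 14 16 13
f 17 14 13
f 13 16 15
f 15 17 13
f 14 20 16
f 18 14 17
f 18 20 14
f 16 20 15
f 19 17 15
f 15 20 19
f 19 18 17
f 20 18 19



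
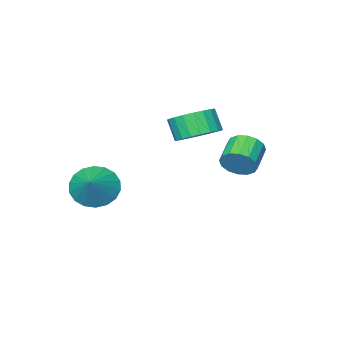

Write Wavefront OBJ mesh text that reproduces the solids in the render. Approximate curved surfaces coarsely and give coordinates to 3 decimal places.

v -2.774 -2.609 -2.066
v -2.263 -3.34 -2.495
v -2.315 -3.923 -1.563
v -2.826 -3.191 -1.134
v -1.962 -3.109 -2.333
v -2.015 -3.692 -1.402
v -1.802 -2.792 -2.125
v -1.855 -3.375 -1.194
v -1.811 -2.443 -1.907
v -1.863 -3.026 -0.976
v -1.985 -2.122 -1.717
v -2.038 -2.705 -0.785
v -2.296 -1.886 -1.586
v -2.349 -2.469 -0.655
v -2.689 -1.775 -1.539
v -2.742 -2.357 -0.608
v -3.097 -1.807 -1.583
v -3.15 -2.39 -0.651
v -3.449 -1.979 -1.71
v -3.502 -2.562 -0.778
v -3.685 -2.259 -1.899
v -3.737 -2.842 -0.967
v -3.762 -2.6 -2.116
v -3.815 -3.183 -1.185
v -3.669 -2.942 -2.325
v -3.722 -3.525 -1.394
v -3.421 -3.226 -2.489
v -3.474 -3.809 -1.558
v -3.061 -3.404 -2.58
v -3.114 -3.987 -1.649
v -2.651 -3.444 -2.582
v -2.704 -4.027 -1.651
v -1.844 1 -1.933
v -1.471 0.917 -1.287
v -2.384 0.278 -0.842
v -2.756 0.36 -1.487
v -1.678 1.243 -1.243
v -2.59 0.604 -0.798
v -1.929 1.504 -1.384
v -2.841 0.865 -0.938
v -2.157 1.629 -1.672
v -3.07 0.99 -1.226
v -2.301 1.586 -2.03
v -3.214 0.947 -1.584
v -2.323 1.385 -2.361
v -3.236 0.746 -1.916
v -2.216 1.082 -2.578
v -3.129 0.443 -2.133
v -2.01 0.756 -2.622
v -2.922 0.117 -2.177
v -1.759 0.495 -2.482
v -2.671 -0.144 -2.036
v -1.53 0.37 -2.194
v -2.443 -0.269 -1.748
v -1.386 0.413 -1.836
v -2.299 -0.226 -1.39
v -1.364 0.614 -1.504
v -2.277 -0.025 -1.059
v 1.741 -3.309 -3.825
v 2.556 -3.491 -4.411
v 2.559 -2.451 -2.955
v 2.374 -3.122 -4.603
v 2.066 -2.79 -4.641
v 1.695 -2.561 -4.518
v 1.332 -2.48 -4.257
v 1.05 -2.563 -3.91
v 0.906 -2.794 -3.547
v 0.926 -3.126 -3.239
v 1.109 -3.495 -3.047
v 1.416 -3.827 -3.009
v 1.788 -4.056 -3.133
v 2.15 -4.137 -3.394
v 2.432 -4.054 -3.74
v 2.577 -3.823 -4.103
f 2 1 5
f 2 5 3
f 3 5 6
f 3 6 4
f 5 1 7
f 5 7 6
f 6 7 8
f 6 8 4
f 7 1 9
f 7 9 8
f 8 9 10
f 8 10 4
f 9 1 11
f 9 11 10
f 10 11 12
f 10 12 4
f 11 1 13
f 11 13 12
f 12 13 14
f 12 14 4
f 13 1 15
f 13 15 14
f 14 15 16
f 14 16 4
f 15 1 17
f 15 17 16
f 16 17 18
f 16 18 4
f 17 1 19
f 17 19 18
f 18 19 20
f 18 20 4
f 19 1 21
f 19 21 20
f 20 21 22
f 20 22 4
f 21 1 23
f 21 23 22
f 22 23 24
f 22 24 4
f 23 1 25
f 23 25 24
f 24 25 26
f 24 26 4
f 25 1 27
f 25 27 26
f 26 27 28
f 26 28 4
f 27 1 29
f 27 29 28
f 28 29 30
f 28 30 4
f 29 1 31
f 29 31 30
f 30 31 32
f 30 32 4
f 31 1 2
f 31 2 32
f 32 2 3
f 32 3 4
f 34 33 37
f 34 37 35
f 35 37 38
f 35 38 36
f 37 33 39
f 37 39 38
f 38 39 40
f 38 40 36
f 39 33 41
f 39 41 40
f 40 41 42
f 40 42 36
f 41 33 43
f 41 43 42
f 42 43 44
f 42 44 36
f 43 33 45
f 43 45 44
f 44 45 46
f 44 46 36
f 45 33 47
f 45 47 46
f 46 47 48
f 46 48 36
f 47 33 49
f 47 49 48
f 48 49 50
f 48 50 36
f 49 33 51
f 49 51 50
f 50 51 52
f 50 52 36
f 51 33 53
f 51 53 52
f 52 53 54
f 52 54 36
f 53 33 55
f 53 55 54
f 54 55 56
f 54 56 36
f 55 33 57
f 55 57 56
f 56 57 58
f 56 58 36
f 57 33 34
f 57 34 58
f 58 34 35
f 58 35 36
f 60 59 62
f 60 62 61
f 62 59 63
f 62 63 61
f 63 59 64
f 63 64 61
f 64 59 65
f 64 65 61
f 65 59 66
f 65 66 61
f 66 59 67
f 66 67 61
f 67 59 68
f 67 68 61
f 68 59 69
f 68 69 61
f 69 59 70
f 69 70 61
f 70 59 71
f 70 71 61
f 71 59 72
f 71 72 61
f 72 59 73
f 72 73 61
f 73 59 74
f 73 74 61
f 74 59 60
f 74 60 61



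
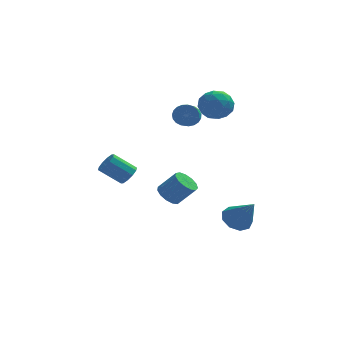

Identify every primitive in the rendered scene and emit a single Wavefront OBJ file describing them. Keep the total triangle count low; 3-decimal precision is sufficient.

v -1.037 -2.325 -1.075
v -0.546 -2.763 -1.564
v 0.448 -2.933 -0.414
v -0.043 -2.495 0.075
v -0.416 -2.322 -1.611
v 0.578 -2.492 -0.46
v -0.484 -1.882 -1.488
v 0.51 -2.052 -0.337
v -0.727 -1.583 -1.233
v 0.267 -1.752 -0.083
v -1.069 -1.519 -0.929
v -0.075 -1.689 0.222
v -1.4 -1.711 -0.671
v -0.406 -1.881 0.48
v -1.617 -2.099 -0.541
v -0.623 -2.268 0.609
v -1.649 -2.558 -0.581
v -0.655 -2.727 0.569
v -1.487 -2.943 -0.778
v -0.493 -3.113 0.373
v -1.182 -3.132 -1.069
v -0.188 -3.302 0.081
v -0.831 -3.065 -1.362
v 0.163 -3.235 -0.212
v 1.383 4.53 3.203
v 2.493 4.378 3.391
v 1.087 2.742 3.509
v 2.197 2.59 3.697
v 1.571 3.182 4.438
v 1.754 4.287 4.248
v 1.826 2.833 2.652
v 2.009 3.938 2.462
v 2.766 3.329 3.05
v 2.609 3.545 4.154
v 0.971 3.575 2.746
v 0.814 3.791 3.85
v 1.964 4.611 3.27
v 1.616 2.509 3.63
v 1.248 2.857 4.066
v 1.9 2.768 4.176
v 1.53 4.557 3.774
v 2.182 4.468 3.884
v 1.641 3.765 4.5
v 1.398 2.652 3.016
v 2.05 2.563 3.126
v 1.68 4.352 2.724
v 2.332 4.263 2.834
v 1.939 3.355 2.4
v 2.777 3.905 3.18
v 2.603 2.855 3.36
v 2.385 2.997 2.746
v 2.492 3.647 2.634
v 2.685 4.032 3.829
v 2.51 2.981 4.009
v 2.143 3.329 4.444
v 2.251 3.978 4.333
v 2.845 3.416 3.628
v 1.07 4.139 2.891
v 0.895 3.088 3.071
v 1.329 3.142 2.567
v 1.437 3.791 2.456
v 0.977 4.265 3.54
v 0.803 3.215 3.72
v 1.088 3.473 4.266
v 1.195 4.123 4.154
v 0.735 3.704 3.272
v 0.16 2.921 2.849
v 0.504 2.582 2.236
v 0.343 1.621 2.678
v -0 1.959 3.291
v 0.755 2.632 2.436
v 0.595 1.67 2.877
v 0.903 2.731 2.706
v 0.743 1.77 3.148
v 0.923 2.864 3.002
v 0.763 1.902 3.443
v 0.811 3.006 3.271
v 0.65 2.044 3.712
v 0.586 3.133 3.467
v 0.426 2.172 3.908
v 0.288 3.224 3.557
v 0.128 2.262 3.998
v -0.032 3.262 3.524
v -0.193 2.301 3.965
v -0.319 3.242 3.374
v -0.48 2.28 3.815
v -0.524 3.165 3.134
v -0.684 2.204 3.575
v -0.61 3.047 2.844
v -0.77 2.085 3.286
v -0.562 2.907 2.556
v -0.723 1.945 2.997
v -0.39 2.769 2.318
v -0.551 1.807 2.759
v -0.123 2.657 2.172
v -0.283 1.696 2.613
v 0.193 2.591 2.143
v 0.033 1.63 2.584
v -3.23 -0.205 -0.519
v -2.915 0.339 -0.168
v -4.196 0.41 0.87
v -4.51 -0.135 0.519
v -3.168 0.512 -0.492
v -4.448 0.582 0.547
v -3.444 0.41 -0.825
v -4.725 0.481 0.213
v -3.639 0.074 -1.042
v -4.919 0.144 -0.004
v -3.677 -0.369 -1.059
v -4.957 -0.299 -0.021
v -3.544 -0.75 -0.87
v -4.825 -0.679 0.168
v -3.292 -0.922 -0.547
v -4.572 -0.852 0.492
v -3.015 -0.821 -0.213
v -4.296 -0.75 0.825
v -2.821 -0.484 0.004
v -4.101 -0.414 1.042
v -2.783 -0.041 0.021
v -4.063 0.029 1.059
v 2.915 0.532 -4.392
v 3.601 0.144 -5.008
v 3.825 -0.532 -2.708
v 3.825 0.738 -4.753
v 3.623 1.236 -4.33
v 3.09 1.404 -3.936
v 2.475 1.165 -3.755
v 2.066 0.629 -3.873
v 2.055 0.048 -4.233
v 2.446 -0.307 -4.668
v 3.057 -0.269 -4.974
f 2 1 5
f 2 5 3
f 3 5 6
f 3 6 4
f 5 1 7
f 5 7 6
f 6 7 8
f 6 8 4
f 7 1 9
f 7 9 8
f 8 9 10
f 8 10 4
f 9 1 11
f 9 11 10
f 10 11 12
f 10 12 4
f 11 1 13
f 11 13 12
f 12 13 14
f 12 14 4
f 13 1 15
f 13 15 14
f 14 15 16
f 14 16 4
f 15 1 17
f 15 17 16
f 16 17 18
f 16 18 4
f 17 1 19
f 17 19 18
f 18 19 20
f 18 20 4
f 19 1 21
f 19 21 20
f 20 21 22
f 20 22 4
f 21 1 23
f 21 23 22
f 22 23 24
f 22 24 4
f 23 1 2
f 23 2 24
f 24 2 3
f 24 3 4
f 25 62 41
f 62 36 65
f 41 65 30
f 62 65 41
f 25 41 37
f 41 30 42
f 37 42 26
f 41 42 37
f 25 37 46
f 37 26 47
f 46 47 32
f 37 47 46
f 25 46 58
f 46 32 61
f 58 61 35
f 46 61 58
f 25 58 62
f 58 35 66
f 62 66 36
f 58 66 62
f 26 42 53
f 42 30 56
f 53 56 34
f 42 56 53
f 30 65 43
f 65 36 64
f 43 64 29
f 65 64 43
f 36 66 63
f 66 35 59
f 63 59 27
f 66 59 63
f 35 61 60
f 61 32 48
f 60 48 31
f 61 48 60
f 32 47 52
f 47 26 49
f 52 49 33
f 47 49 52
f 28 54 40
f 54 34 55
f 40 55 29
f 54 55 40
f 28 40 38
f 40 29 39
f 38 39 27
f 40 39 38
f 28 38 45
f 38 27 44
f 45 44 31
f 38 44 45
f 28 45 50
f 45 31 51
f 50 51 33
f 45 51 50
f 28 50 54
f 50 33 57
f 54 57 34
f 50 57 54
f 29 55 43
f 55 34 56
f 43 56 30
f 55 56 43
f 27 39 63
f 39 29 64
f 63 64 36
f 39 64 63
f 31 44 60
f 44 27 59
f 60 59 35
f 44 59 60
f 33 51 52
f 51 31 48
f 52 48 32
f 51 48 52
f 34 57 53
f 57 33 49
f 53 49 26
f 57 49 53
f 68 67 71
f 68 71 69
f 69 71 72
f 69 72 70
f 71 67 73
f 71 73 72
f 72 73 74
f 72 74 70
f 73 67 75
f 73 75 74
f 74 75 76
f 74 76 70
f 75 67 77
f 75 77 76
f 76 77 78
f 76 78 70
f 77 67 79
f 77 79 78
f 78 79 80
f 78 80 70
f 79 67 81
f 79 81 80
f 80 81 82
f 80 82 70
f 81 67 83
f 81 83 82
f 82 83 84
f 82 84 70
f 83 67 85
f 83 85 84
f 84 85 86
f 84 86 70
f 85 67 87
f 85 87 86
f 86 87 88
f 86 88 70
f 87 67 89
f 87 89 88
f 88 89 90
f 88 90 70
f 89 67 91
f 89 91 90
f 90 91 92
f 90 92 70
f 91 67 93
f 91 93 92
f 92 93 94
f 92 94 70
f 93 67 95
f 93 95 94
f 94 95 96
f 94 96 70
f 95 67 97
f 95 97 96
f 96 97 98
f 96 98 70
f 97 67 68
f 97 68 98
f 98 68 69
f 98 69 70
f 100 99 103
f 100 103 101
f 101 103 104
f 101 104 102
f 103 99 105
f 103 105 104
f 104 105 106
f 104 106 102
f 105 99 107
f 105 107 106
f 106 107 108
f 106 108 102
f 107 99 109
f 107 109 108
f 108 109 110
f 108 110 102
f 109 99 111
f 109 111 110
f 110 111 112
f 110 112 102
f 111 99 113
f 111 113 112
f 112 113 114
f 112 114 102
f 113 99 115
f 113 115 114
f 114 115 116
f 114 116 102
f 115 99 117
f 115 117 116
f 116 117 118
f 116 118 102
f 117 99 119
f 117 119 118
f 118 119 120
f 118 120 102
f 119 99 100
f 119 100 120
f 120 100 101
f 120 101 102
f 122 121 124
f 122 124 123
f 124 121 125
f 124 125 123
f 125 121 126
f 125 126 123
f 126 121 127
f 126 127 123
f 127 121 128
f 127 128 123
f 128 121 129
f 128 129 123
f 129 121 130
f 129 130 123
f 130 121 131
f 130 131 123
f 131 121 122
f 131 122 123



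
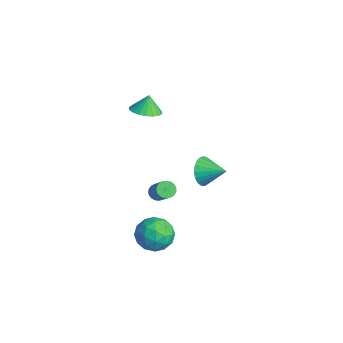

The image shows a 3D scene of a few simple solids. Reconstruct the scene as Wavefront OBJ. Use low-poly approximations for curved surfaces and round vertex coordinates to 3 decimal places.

v -1.872 -0.45 3.08
v -0.951 -0.427 3.264
v -2.088 -0.13 4.12
v -1.017 -0.063 3.138
v -1.232 0.234 3.002
v -1.557 0.412 2.879
v -1.937 0.442 2.791
v -2.306 0.317 2.753
v -2.599 0.06 2.772
v -2.767 -0.286 2.843
v -2.78 -0.66 2.956
v -2.636 -0.998 3.09
v -2.36 -1.241 3.222
v -2 -1.347 3.33
v -1.617 -1.299 3.394
v -1.279 -1.103 3.404
v -1.043 -0.795 3.358
v -1.482 0.095 -4.088
v -1.076 0.245 -4.474
v 0.128 0.214 -3.218
v -0.278 0.065 -2.832
v -1.152 0.46 -4.396
v 0.052 0.429 -3.14
v -1.285 0.612 -4.264
v -0.081 0.581 -3.008
v -1.452 0.674 -4.102
v -0.248 0.644 -2.846
v -1.625 0.637 -3.938
v -0.421 0.606 -2.682
v -1.773 0.506 -3.799
v -0.569 0.475 -2.543
v -1.87 0.304 -3.711
v -0.666 0.273 -2.455
v -1.9 0.066 -3.688
v -0.697 0.035 -2.432
v -1.858 -0.167 -3.733
v -0.655 -0.198 -2.478
v -1.751 -0.355 -3.841
v -0.548 -0.386 -2.585
v -1.598 -0.465 -3.991
v -0.394 -0.495 -2.735
v -1.424 -0.478 -4.157
v -0.22 -0.508 -2.902
v -1.26 -0.391 -4.312
v -0.056 -0.422 -3.056
v -1.135 -0.221 -4.428
v 0.069 -0.252 -3.172
v -1.07 0.004 -4.485
v 0.134 -0.027 -3.23
v -1.187 2.795 -2.967
v -0.642 2.63 -3.801
v -0.093 3.705 -2.433
v -0.869 2.966 -3.91
v -1.151 3.273 -3.856
v -1.438 3.497 -3.648
v -1.683 3.6 -3.323
v -1.842 3.564 -2.935
v -1.887 3.394 -2.554
v -1.812 3.122 -2.243
v -1.628 2.792 -2.058
v -1.368 2.463 -2.03
v -1.077 2.192 -2.164
v -0.805 2.025 -2.437
v -0.599 1.991 -2.801
v -0.495 2.096 -3.194
v -0.51 2.322 -3.548
v 1.253 -1.973 -4.586
v 2.084 -1.23 -4.964
v 2.296 -2.35 -3.036
v 3.127 -1.607 -3.414
v 2.083 -1.192 -3.059
v 1.439 -0.959 -4.017
v 2.941 -2.621 -3.983
v 2.297 -2.388 -4.941
v 3.127 -1.63 -4.592
v 2.597 -0.747 -4.02
v 1.783 -2.833 -3.98
v 1.253 -1.95 -3.408
v 1.577 -1.569 -4.911
v 2.803 -2.011 -3.089
v 2.189 -1.768 -2.88
v 2.678 -1.331 -3.103
v 1.198 -1.41 -4.354
v 1.686 -0.972 -4.576
v 1.686 -0.95 -3.457
v 2.694 -2.608 -3.424
v 3.182 -2.17 -3.646
v 1.702 -2.249 -4.897
v 2.191 -1.812 -5.12
v 2.694 -2.63 -4.543
v 2.679 -1.367 -4.914
v 3.292 -1.588 -4.003
v 3.182 -2.184 -4.338
v 2.804 -2.047 -4.901
v 2.367 -0.848 -4.579
v 2.98 -1.069 -3.668
v 2.367 -0.825 -3.459
v 1.988 -0.689 -4.022
v 2.98 -1.083 -4.36
v 1.4 -2.511 -4.332
v 2.013 -2.732 -3.421
v 2.392 -2.891 -3.978
v 2.013 -2.755 -4.541
v 1.088 -1.992 -3.997
v 1.701 -2.213 -3.086
v 1.576 -1.533 -3.099
v 1.198 -1.396 -3.662
v 1.4 -2.497 -3.64
f 2 1 4
f 2 4 3
f 4 1 5
f 4 5 3
f 5 1 6
f 5 6 3
f 6 1 7
f 6 7 3
f 7 1 8
f 7 8 3
f 8 1 9
f 8 9 3
f 9 1 10
f 9 10 3
f 10 1 11
f 10 11 3
f 11 1 12
f 11 12 3
f 12 1 13
f 12 13 3
f 13 1 14
f 13 14 3
f 14 1 15
f 14 15 3
f 15 1 16
f 15 16 3
f 16 1 17
f 16 17 3
f 17 1 2
f 17 2 3
f 19 18 22
f 19 22 20
f 20 22 23
f 20 23 21
f 22 18 24
f 22 24 23
f 23 24 25
f 23 25 21
f 24 18 26
f 24 26 25
f 25 26 27
f 25 27 21
f 26 18 28
f 26 28 27
f 27 28 29
f 27 29 21
f 28 18 30
f 28 30 29
f 29 30 31
f 29 31 21
f 30 18 32
f 30 32 31
f 31 32 33
f 31 33 21
f 32 18 34
f 32 34 33
f 33 34 35
f 33 35 21
f 34 18 36
f 34 36 35
f 35 36 37
f 35 37 21
f 36 18 38
f 36 38 37
f 37 38 39
f 37 39 21
f 38 18 40
f 38 40 39
f 39 40 41
f 39 41 21
f 40 18 42
f 40 42 41
f 41 42 43
f 41 43 21
f 42 18 44
f 42 44 43
f 43 44 45
f 43 45 21
f 44 18 46
f 44 46 45
f 45 46 47
f 45 47 21
f 46 18 48
f 46 48 47
f 47 48 49
f 47 49 21
f 48 18 19
f 48 19 49
f 49 19 20
f 49 20 21
f 51 50 53
f 51 53 52
f 53 50 54
f 53 54 52
f 54 50 55
f 54 55 52
f 55 50 56
f 55 56 52
f 56 50 57
f 56 57 52
f 57 50 58
f 57 58 52
f 58 50 59
f 58 59 52
f 59 50 60
f 59 60 52
f 60 50 61
f 60 61 52
f 61 50 62
f 61 62 52
f 62 50 63
f 62 63 52
f 63 50 64
f 63 64 52
f 64 50 65
f 64 65 52
f 65 50 66
f 65 66 52
f 66 50 51
f 66 51 52
f 67 104 83
f 104 78 107
f 83 107 72
f 104 107 83
f 67 83 79
f 83 72 84
f 79 84 68
f 83 84 79
f 67 79 88
f 79 68 89
f 88 89 74
f 79 89 88
f 67 88 100
f 88 74 103
f 100 103 77
f 88 103 100
f 67 100 104
f 100 77 108
f 104 108 78
f 100 108 104
f 68 84 95
f 84 72 98
f 95 98 76
f 84 98 95
f 72 107 85
f 107 78 106
f 85 106 71
f 107 106 85
f 78 108 105
f 108 77 101
f 105 101 69
f 108 101 105
f 77 103 102
f 103 74 90
f 102 90 73
f 103 90 102
f 74 89 94
f 89 68 91
f 94 91 75
f 89 91 94
f 70 96 82
f 96 76 97
f 82 97 71
f 96 97 82
f 70 82 80
f 82 71 81
f 80 81 69
f 82 81 80
f 70 80 87
f 80 69 86
f 87 86 73
f 80 86 87
f 70 87 92
f 87 73 93
f 92 93 75
f 87 93 92
f 70 92 96
f 92 75 99
f 96 99 76
f 92 99 96
f 71 97 85
f 97 76 98
f 85 98 72
f 97 98 85
f 69 81 105
f 81 71 106
f 105 106 78
f 81 106 105
f 73 86 102
f 86 69 101
f 102 101 77
f 86 101 102
f 75 93 94
f 93 73 90
f 94 90 74
f 93 90 94
f 76 99 95
f 99 75 91
f 95 91 68
f 99 91 95



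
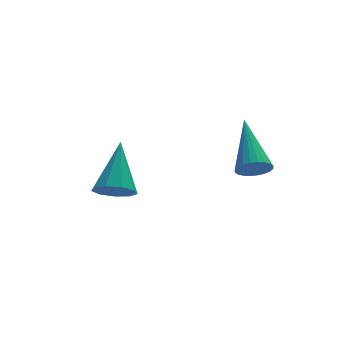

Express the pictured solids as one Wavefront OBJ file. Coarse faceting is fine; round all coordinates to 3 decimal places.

v 1.68 -0.242 1.809
v 2.176 -0.171 1.606
v 1.9 1.342 2.891
v 2.059 -0.062 1.469
v 1.885 0.021 1.384
v 1.679 0.063 1.363
v 1.474 0.059 1.411
v 1.3 0.009 1.519
v 1.184 -0.079 1.671
v 1.144 -0.191 1.845
v 1.185 -0.312 2.012
v 1.302 -0.422 2.149
v 1.476 -0.504 2.235
v 1.681 -0.546 2.255
v 1.887 -0.542 2.207
v 2.06 -0.493 2.099
v 2.176 -0.405 1.947
v 2.217 -0.292 1.774
v -1.485 2.923 -0.426
v -0.971 3.117 -0.827
v -0.955 4.197 0.866
v -1.35 3.369 -0.921
v -1.792 3.413 -0.783
v -2.09 3.228 -0.478
v -2.105 2.9 -0.149
v -1.83 2.583 0.051
v -1.393 2.425 0.027
v -0.999 2.5 -0.208
v -0.832 2.773 -0.546
f 2 1 4
f 2 4 3
f 4 1 5
f 4 5 3
f 5 1 6
f 5 6 3
f 6 1 7
f 6 7 3
f 7 1 8
f 7 8 3
f 8 1 9
f 8 9 3
f 9 1 10
f 9 10 3
f 10 1 11
f 10 11 3
f 11 1 12
f 11 12 3
f 12 1 13
f 12 13 3
f 13 1 14
f 13 14 3
f 14 1 15
f 14 15 3
f 15 1 16
f 15 16 3
f 16 1 17
f 16 17 3
f 17 1 18
f 17 18 3
f 18 1 2
f 18 2 3
f 20 19 22
f 20 22 21
f 22 19 23
f 22 23 21
f 23 19 24
f 23 24 21
f 24 19 25
f 24 25 21
f 25 19 26
f 25 26 21
f 26 19 27
f 26 27 21
f 27 19 28
f 27 28 21
f 28 19 29
f 28 29 21
f 29 19 20
f 29 20 21



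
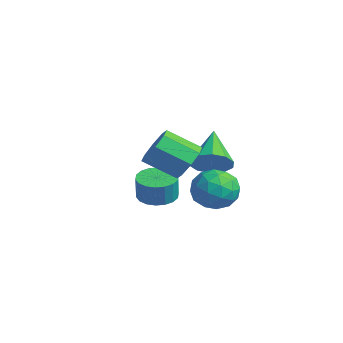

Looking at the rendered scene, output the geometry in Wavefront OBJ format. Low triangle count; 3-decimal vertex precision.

v -0.382 -0.281 1.589
v 0.256 0.014 2.151
v -1.758 0.521 2.731
v 0.168 0.408 1.768
v -0.13 0.539 1.317
v -0.524 0.356 0.97
v -0.864 -0.07 0.859
v -1.02 -0.577 1.028
v -0.932 -0.971 1.411
v -0.634 -1.101 1.862
v -0.24 -0.918 2.209
v 0.1 -0.492 2.319
v 1.122 -0.67 1.592
v 2.022 -0.309 1.276
v 1.638 -2.211 1.304
v 2.538 -1.85 0.988
v 2.279 -1.783 1.973
v 1.96 -0.831 2.15
v 1.7 -1.689 0.43
v 1.381 -0.737 0.607
v 2.379 -0.939 0.558
v 2.737 -0.997 1.511
v 0.923 -1.523 1.069
v 1.281 -1.581 2.022
v 1.526 -0.354 1.459
v 2.134 -2.166 1.121
v 1.981 -2.126 1.7
v 2.51 -1.914 1.514
v 1.49 -0.661 1.973
v 2.019 -0.449 1.787
v 2.17 -1.315 2.197
v 1.641 -2.071 0.793
v 2.17 -1.859 0.607
v 1.15 -0.606 1.066
v 1.679 -0.394 0.88
v 1.49 -1.205 0.383
v 2.266 -0.513 0.851
v 2.569 -1.418 0.682
v 2.077 -1.324 0.354
v 1.889 -0.764 0.458
v 2.476 -0.547 1.411
v 2.78 -1.452 1.243
v 2.627 -1.413 1.821
v 2.44 -0.853 1.925
v 2.686 -0.917 0.989
v 0.88 -1.068 1.337
v 1.184 -1.973 1.169
v 1.22 -1.667 0.655
v 1.033 -1.107 0.759
v 1.091 -1.102 1.898
v 1.394 -2.007 1.729
v 1.771 -1.756 2.122
v 1.583 -1.196 2.226
v 0.974 -1.603 1.591
v -2.842 -1.446 -0.905
v -2.26 -0.814 -0.949
v -2.037 -0.942 0.161
v -2.618 -1.574 0.205
v -2.583 -0.627 -0.863
v -2.36 -0.755 0.248
v -2.957 -0.602 -0.785
v -2.733 -0.73 0.326
v -3.308 -0.745 -0.731
v -3.085 -0.873 0.38
v -3.566 -1.026 -0.711
v -3.343 -1.154 0.399
v -3.682 -1.39 -0.73
v -3.459 -1.519 0.38
v -3.631 -1.766 -0.784
v -3.407 -1.894 0.327
v -3.423 -2.078 -0.861
v -3.2 -2.206 0.249
v -3.1 -2.265 -0.948
v -2.877 -2.393 0.163
v -2.727 -2.29 -1.026
v -2.503 -2.418 0.085
v -2.375 -2.147 -1.08
v -2.152 -2.275 0.031
v -2.117 -1.866 -1.099
v -1.894 -1.994 0.011
v -2.001 -1.501 -1.08
v -1.778 -1.63 0.03
v -2.053 -1.126 -1.027
v -1.829 -1.254 0.084
v 1.958 -2.398 2.94
v 2.725 -2.711 3.207
v 1.989 -3.814 4.027
v 1.222 -3.502 3.76
v 2.483 -2.245 3.616
v 1.747 -3.349 4.437
v 1.933 -1.869 3.63
v 1.198 -2.973 4.45
v 1.398 -1.803 3.239
v 0.663 -2.907 4.059
v 1.191 -2.086 2.673
v 0.455 -3.189 3.493
v 1.433 -2.551 2.263
v 0.697 -3.655 3.084
v 1.982 -2.927 2.25
v 1.247 -4.031 3.07
v 2.517 -2.993 2.641
v 1.782 -4.097 3.461
f 2 1 4
f 2 4 3
f 4 1 5
f 4 5 3
f 5 1 6
f 5 6 3
f 6 1 7
f 6 7 3
f 7 1 8
f 7 8 3
f 8 1 9
f 8 9 3
f 9 1 10
f 9 10 3
f 10 1 11
f 10 11 3
f 11 1 12
f 11 12 3
f 12 1 2
f 12 2 3
f 13 50 29
f 50 24 53
f 29 53 18
f 50 53 29
f 13 29 25
f 29 18 30
f 25 30 14
f 29 30 25
f 13 25 34
f 25 14 35
f 34 35 20
f 25 35 34
f 13 34 46
f 34 20 49
f 46 49 23
f 34 49 46
f 13 46 50
f 46 23 54
f 50 54 24
f 46 54 50
f 14 30 41
f 30 18 44
f 41 44 22
f 30 44 41
f 18 53 31
f 53 24 52
f 31 52 17
f 53 52 31
f 24 54 51
f 54 23 47
f 51 47 15
f 54 47 51
f 23 49 48
f 49 20 36
f 48 36 19
f 49 36 48
f 20 35 40
f 35 14 37
f 40 37 21
f 35 37 40
f 16 42 28
f 42 22 43
f 28 43 17
f 42 43 28
f 16 28 26
f 28 17 27
f 26 27 15
f 28 27 26
f 16 26 33
f 26 15 32
f 33 32 19
f 26 32 33
f 16 33 38
f 33 19 39
f 38 39 21
f 33 39 38
f 16 38 42
f 38 21 45
f 42 45 22
f 38 45 42
f 17 43 31
f 43 22 44
f 31 44 18
f 43 44 31
f 15 27 51
f 27 17 52
f 51 52 24
f 27 52 51
f 19 32 48
f 32 15 47
f 48 47 23
f 32 47 48
f 21 39 40
f 39 19 36
f 40 36 20
f 39 36 40
f 22 45 41
f 45 21 37
f 41 37 14
f 45 37 41
f 56 55 59
f 56 59 57
f 57 59 60
f 57 60 58
f 59 55 61
f 59 61 60
f 60 61 62
f 60 62 58
f 61 55 63
f 61 63 62
f 62 63 64
f 62 64 58
f 63 55 65
f 63 65 64
f 64 65 66
f 64 66 58
f 65 55 67
f 65 67 66
f 66 67 68
f 66 68 58
f 67 55 69
f 67 69 68
f 68 69 70
f 68 70 58
f 69 55 71
f 69 71 70
f 70 71 72
f 70 72 58
f 71 55 73
f 71 73 72
f 72 73 74
f 72 74 58
f 73 55 75
f 73 75 74
f 74 75 76
f 74 76 58
f 75 55 77
f 75 77 76
f 76 77 78
f 76 78 58
f 77 55 79
f 77 79 78
f 78 79 80
f 78 80 58
f 79 55 81
f 79 81 80
f 80 81 82
f 80 82 58
f 81 55 83
f 81 83 82
f 82 83 84
f 82 84 58
f 83 55 56
f 83 56 84
f 84 56 57
f 84 57 58
f 86 85 89
f 86 89 87
f 87 89 90
f 87 90 88
f 89 85 91
f 89 91 90
f 90 91 92
f 90 92 88
f 91 85 93
f 91 93 92
f 92 93 94
f 92 94 88
f 93 85 95
f 93 95 94
f 94 95 96
f 94 96 88
f 95 85 97
f 95 97 96
f 96 97 98
f 96 98 88
f 97 85 99
f 97 99 98
f 98 99 100
f 98 100 88
f 99 85 101
f 99 101 100
f 100 101 102
f 100 102 88
f 101 85 86
f 101 86 102
f 102 86 87
f 102 87 88



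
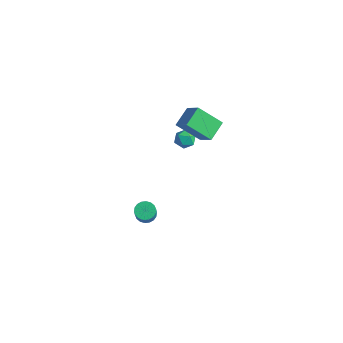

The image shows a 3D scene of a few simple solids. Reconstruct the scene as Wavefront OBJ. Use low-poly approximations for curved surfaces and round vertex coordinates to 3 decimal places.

v -2.778 0.351 -4.466
v -2.401 0.902 -4.405
v -1.845 0.4 -3.294
v -2.222 -0.151 -3.354
v -2.647 0.972 -4.251
v -2.091 0.47 -3.14
v -2.918 0.919 -4.139
v -2.362 0.417 -3.028
v -3.161 0.754 -4.092
v -2.605 0.252 -2.981
v -3.329 0.508 -4.119
v -2.773 0.007 -3.007
v -3.388 0.232 -4.214
v -2.832 -0.27 -3.103
v -3.325 -0.021 -4.359
v -2.769 -0.522 -3.248
v -3.155 -0.2 -4.526
v -2.599 -0.702 -3.415
v -2.909 -0.27 -4.68
v -2.353 -0.772 -3.569
v -2.638 -0.217 -4.792
v -2.082 -0.719 -3.681
v -2.395 -0.052 -4.839
v -1.839 -0.554 -3.728
v -2.227 0.193 -4.813
v -1.671 -0.308 -3.701
v -2.168 0.47 -4.717
v -1.612 -0.032 -3.606
v -2.231 0.722 -4.572
v -1.675 0.221 -3.461
v -1.816 3.165 1.65
v -1.277 2.854 2.025
v -2.603 2.626 2.335
v -2.064 2.315 2.71
v -2.176 3.03 2.76
v -1.689 3.364 2.337
v -2.191 2.116 2.023
v -1.704 2.45 1.6
v -1.509 2.206 2.255
v -1.5 2.771 2.71
v -2.38 2.709 1.65
v -2.371 3.274 2.105
v -2.205 2.241 3.656
v -2.585 3.457 4.283
v -1.107 3.22 2.423
v -1.487 4.436 3.049
v -1.073 2.124 4.571
v -1.453 3.34 5.197
v 0.025 3.103 3.337
v -0.355 4.319 3.964
f 2 1 5
f 2 5 3
f 3 5 6
f 3 6 4
f 5 1 7
f 5 7 6
f 6 7 8
f 6 8 4
f 7 1 9
f 7 9 8
f 8 9 10
f 8 10 4
f 9 1 11
f 9 11 10
f 10 11 12
f 10 12 4
f 11 1 13
f 11 13 12
f 12 13 14
f 12 14 4
f 13 1 15
f 13 15 14
f 14 15 16
f 14 16 4
f 15 1 17
f 15 17 16
f 16 17 18
f 16 18 4
f 17 1 19
f 17 19 18
f 18 19 20
f 18 20 4
f 19 1 21
f 19 21 20
f 20 21 22
f 20 22 4
f 21 1 23
f 21 23 22
f 22 23 24
f 22 24 4
f 23 1 25
f 23 25 24
f 24 25 26
f 24 26 4
f 25 1 27
f 25 27 26
f 26 27 28
f 26 28 4
f 27 1 29
f 27 29 28
f 28 29 30
f 28 30 4
f 29 1 2
f 29 2 30
f 30 2 3
f 30 3 4
f 31 42 36
f 31 36 32
f 31 32 38
f 31 38 41
f 31 41 42
f 32 36 40
f 36 42 35
f 42 41 33
f 41 38 37
f 38 32 39
f 34 40 35
f 34 35 33
f 34 33 37
f 34 37 39
f 34 39 40
f 35 40 36
f 33 35 42
f 37 33 41
f 39 37 38
f 40 39 32
f 44 46 43
f 47 44 43
f 43 46 45
f 45 47 43
f 44 50 46
f 48 44 47
f 48 50 44
f 46 50 45
f 49 47 45
f 45 50 49
f 49 48 47
f 50 48 49

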